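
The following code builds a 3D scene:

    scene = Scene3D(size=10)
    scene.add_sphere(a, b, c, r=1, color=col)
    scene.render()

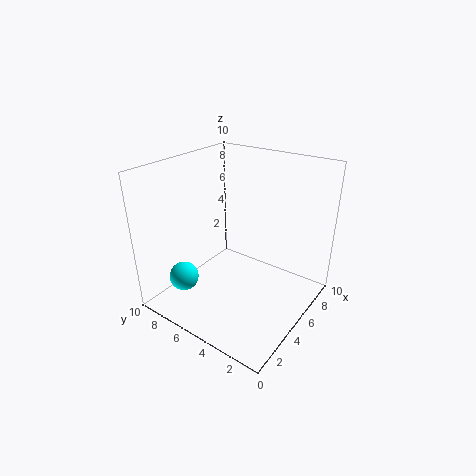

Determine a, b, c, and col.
a = 2, b = 7.5, c = 2.5, col = 'cyan'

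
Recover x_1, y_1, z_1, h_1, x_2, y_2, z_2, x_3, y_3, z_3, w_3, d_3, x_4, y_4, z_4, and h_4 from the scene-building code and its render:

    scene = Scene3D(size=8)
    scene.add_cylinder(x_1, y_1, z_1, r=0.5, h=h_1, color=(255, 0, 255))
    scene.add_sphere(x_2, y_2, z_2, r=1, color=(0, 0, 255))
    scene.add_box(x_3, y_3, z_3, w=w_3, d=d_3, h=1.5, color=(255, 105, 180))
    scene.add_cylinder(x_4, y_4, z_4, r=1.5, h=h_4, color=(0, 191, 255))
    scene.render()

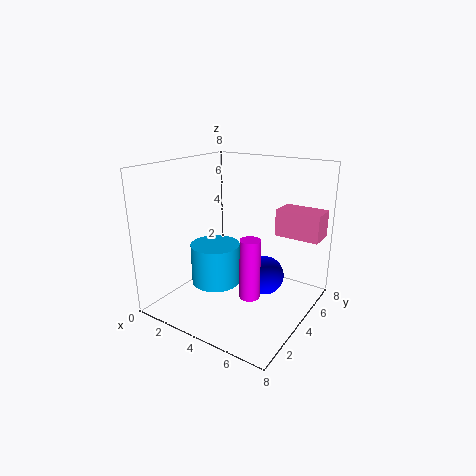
x_1 = 6
y_1 = 2
z_1 = 2
h_1 = 3
x_2 = 6
y_2 = 3.5
z_2 = 2.5
x_3 = 5.5
y_3 = 5.5
z_3 = 4
w_3 = 2.5
d_3 = 1.5
x_4 = 2
y_4 = 4.5
z_4 = 0.5
h_4 = 2.5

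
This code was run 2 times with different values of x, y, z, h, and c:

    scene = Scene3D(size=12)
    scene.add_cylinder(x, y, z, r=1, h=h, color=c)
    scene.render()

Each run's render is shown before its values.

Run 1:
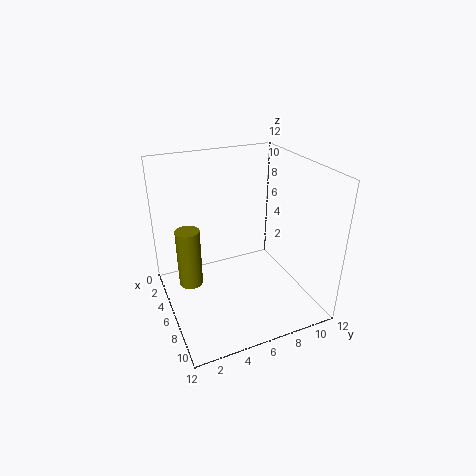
x = 5; y = 2; z = 2; h = 5; c = 'olive'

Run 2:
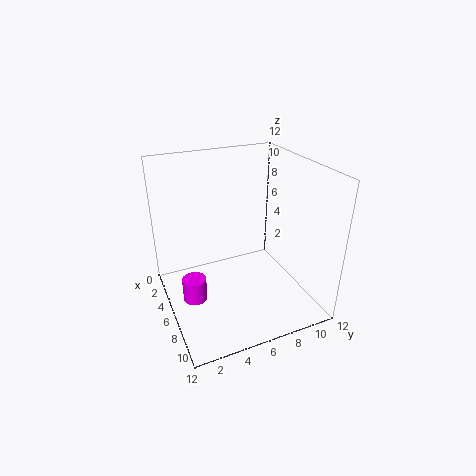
x = 6; y = 2; z = 1; h = 2; c = 'magenta'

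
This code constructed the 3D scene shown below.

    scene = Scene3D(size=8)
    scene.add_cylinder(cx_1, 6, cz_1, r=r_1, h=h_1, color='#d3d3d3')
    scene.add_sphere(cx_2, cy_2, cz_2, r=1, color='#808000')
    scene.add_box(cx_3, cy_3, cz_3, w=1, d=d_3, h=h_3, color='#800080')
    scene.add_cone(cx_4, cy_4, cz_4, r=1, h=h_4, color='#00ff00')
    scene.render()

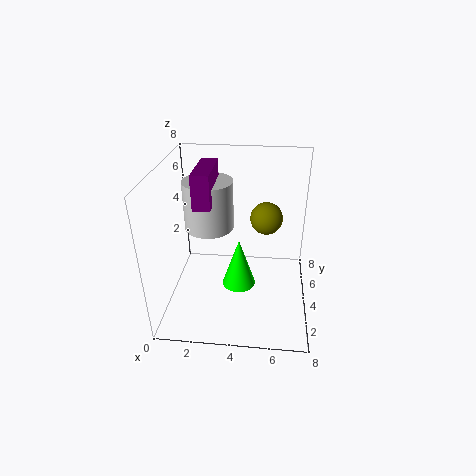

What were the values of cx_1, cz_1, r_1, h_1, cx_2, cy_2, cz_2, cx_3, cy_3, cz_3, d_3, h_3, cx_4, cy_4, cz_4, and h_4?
cx_1 = 2
cz_1 = 3.5
r_1 = 1.5
h_1 = 3
cx_2 = 5.5
cy_2 = 6.5
cz_2 = 4
cx_3 = 1.5
cy_3 = 4
cz_3 = 5.5
d_3 = 3
h_3 = 2
cx_4 = 4
cy_4 = 4.5
cz_4 = 0.5
h_4 = 3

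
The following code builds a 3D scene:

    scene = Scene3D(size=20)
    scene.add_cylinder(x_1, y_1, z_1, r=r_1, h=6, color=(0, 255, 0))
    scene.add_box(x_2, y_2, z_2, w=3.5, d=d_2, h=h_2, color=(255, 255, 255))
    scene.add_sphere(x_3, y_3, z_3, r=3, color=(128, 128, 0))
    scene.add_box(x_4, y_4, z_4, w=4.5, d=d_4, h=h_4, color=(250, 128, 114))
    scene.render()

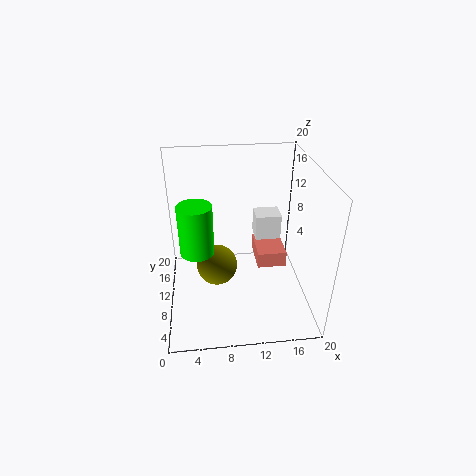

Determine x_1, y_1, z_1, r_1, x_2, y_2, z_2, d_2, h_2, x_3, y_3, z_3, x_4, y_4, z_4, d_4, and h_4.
x_1 = 4.5; y_1 = 4.5; z_1 = 12; r_1 = 2; x_2 = 12.5; y_2 = 10; z_2 = 9.5; d_2 = 3; h_2 = 3.5; x_3 = 7; y_3 = 11.5; z_3 = 4.5; x_4 = 13.5; y_4 = 12.5; z_4 = 2.5; d_4 = 6; h_4 = 2.5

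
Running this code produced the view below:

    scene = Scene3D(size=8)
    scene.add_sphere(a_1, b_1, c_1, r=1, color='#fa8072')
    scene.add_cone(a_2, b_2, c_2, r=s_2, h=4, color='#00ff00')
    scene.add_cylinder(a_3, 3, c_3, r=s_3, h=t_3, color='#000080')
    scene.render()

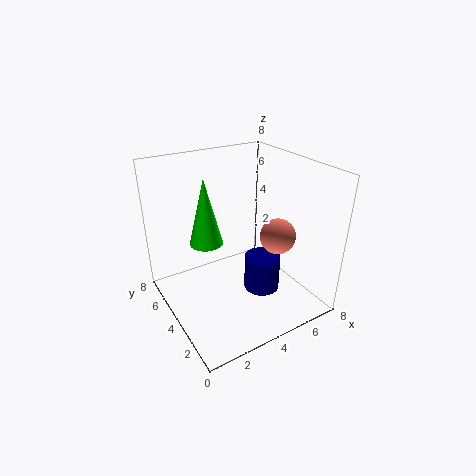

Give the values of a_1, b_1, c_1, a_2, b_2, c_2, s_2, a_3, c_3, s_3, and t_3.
a_1 = 6; b_1 = 3; c_1 = 4; a_2 = 3; b_2 = 6; c_2 = 3; s_2 = 1; a_3 = 5; c_3 = 1; s_3 = 1; t_3 = 2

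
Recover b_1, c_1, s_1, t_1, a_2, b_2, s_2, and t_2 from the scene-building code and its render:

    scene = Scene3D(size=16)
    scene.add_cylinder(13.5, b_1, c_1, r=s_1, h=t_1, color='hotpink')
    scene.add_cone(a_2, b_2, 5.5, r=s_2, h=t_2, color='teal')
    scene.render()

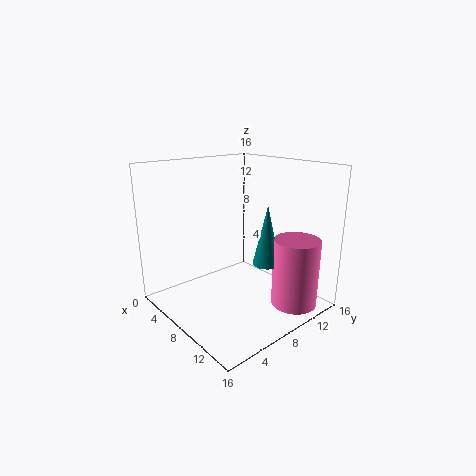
b_1 = 11.5; c_1 = 1; s_1 = 2.5; t_1 = 7.5; a_2 = 11; b_2 = 9.5; s_2 = 1.5; t_2 = 6.5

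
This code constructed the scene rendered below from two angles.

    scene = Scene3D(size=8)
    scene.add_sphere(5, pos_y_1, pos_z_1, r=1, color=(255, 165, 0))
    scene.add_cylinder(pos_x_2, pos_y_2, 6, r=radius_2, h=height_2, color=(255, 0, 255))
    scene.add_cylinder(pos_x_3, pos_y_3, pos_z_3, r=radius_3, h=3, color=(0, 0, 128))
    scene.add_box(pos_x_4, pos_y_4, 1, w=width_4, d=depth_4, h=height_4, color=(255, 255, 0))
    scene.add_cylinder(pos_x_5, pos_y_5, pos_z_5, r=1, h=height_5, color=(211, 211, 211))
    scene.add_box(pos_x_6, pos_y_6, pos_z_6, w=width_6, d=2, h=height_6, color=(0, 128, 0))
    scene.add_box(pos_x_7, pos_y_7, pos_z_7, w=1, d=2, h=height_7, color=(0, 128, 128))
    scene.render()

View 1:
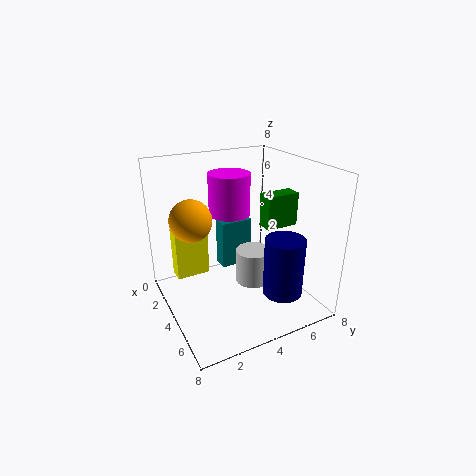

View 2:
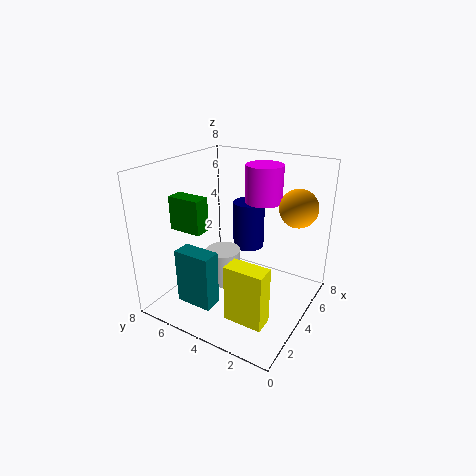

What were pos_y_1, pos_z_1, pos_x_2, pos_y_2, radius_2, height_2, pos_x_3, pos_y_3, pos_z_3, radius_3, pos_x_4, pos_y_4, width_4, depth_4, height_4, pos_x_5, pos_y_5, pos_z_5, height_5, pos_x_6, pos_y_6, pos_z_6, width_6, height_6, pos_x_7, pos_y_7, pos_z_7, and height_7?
pos_y_1 = 1, pos_z_1 = 6, pos_x_2 = 5, pos_y_2 = 3, radius_2 = 1, height_2 = 2, pos_x_3 = 7, pos_y_3 = 5, pos_z_3 = 2, radius_3 = 1, pos_x_4 = 1, pos_y_4 = 1, width_4 = 1, depth_4 = 2, height_4 = 3, pos_x_5 = 4, pos_y_5 = 5, pos_z_5 = 1, height_5 = 2, pos_x_6 = 3, pos_y_6 = 6, pos_z_6 = 4, width_6 = 1, height_6 = 2, pos_x_7 = 1, pos_y_7 = 4, pos_z_7 = 1, height_7 = 3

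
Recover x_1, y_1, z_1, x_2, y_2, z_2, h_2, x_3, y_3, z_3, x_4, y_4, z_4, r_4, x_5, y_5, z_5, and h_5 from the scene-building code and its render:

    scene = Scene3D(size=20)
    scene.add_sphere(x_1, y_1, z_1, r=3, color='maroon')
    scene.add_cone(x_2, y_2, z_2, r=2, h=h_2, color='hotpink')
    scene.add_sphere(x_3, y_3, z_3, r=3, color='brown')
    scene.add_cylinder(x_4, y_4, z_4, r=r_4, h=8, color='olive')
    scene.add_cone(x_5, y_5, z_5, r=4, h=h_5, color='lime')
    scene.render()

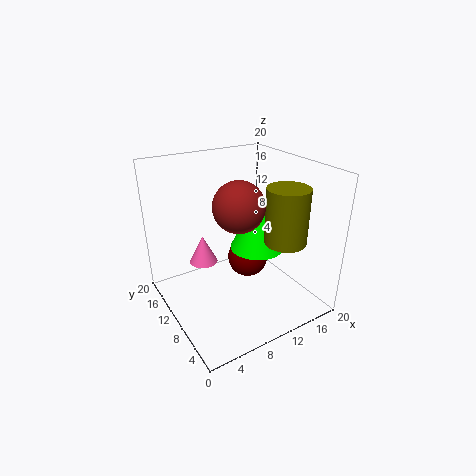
x_1 = 13; y_1 = 12; z_1 = 5; x_2 = 6; y_2 = 13; z_2 = 6; h_2 = 4; x_3 = 7; y_3 = 5; z_3 = 17; x_4 = 16; y_4 = 7; z_4 = 9; r_4 = 3; x_5 = 14; y_5 = 11; z_5 = 7; h_5 = 8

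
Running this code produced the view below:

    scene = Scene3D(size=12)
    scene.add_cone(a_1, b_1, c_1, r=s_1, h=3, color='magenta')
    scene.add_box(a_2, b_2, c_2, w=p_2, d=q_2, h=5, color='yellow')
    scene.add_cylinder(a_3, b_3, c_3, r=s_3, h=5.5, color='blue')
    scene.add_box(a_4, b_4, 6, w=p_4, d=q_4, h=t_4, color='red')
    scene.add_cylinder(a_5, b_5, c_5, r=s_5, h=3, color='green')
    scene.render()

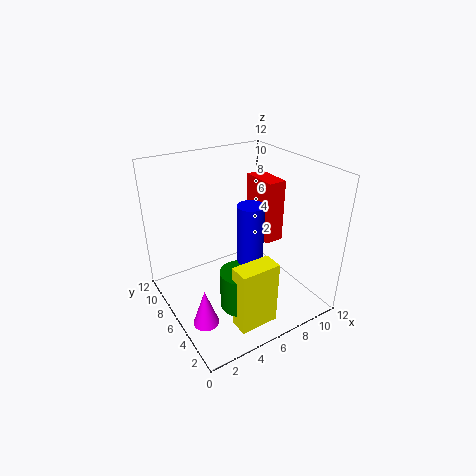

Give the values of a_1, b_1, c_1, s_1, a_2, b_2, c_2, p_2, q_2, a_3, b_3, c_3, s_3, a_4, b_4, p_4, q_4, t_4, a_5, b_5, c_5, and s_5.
a_1 = 1.5; b_1 = 3.5; c_1 = 1; s_1 = 1; a_2 = 3; b_2 = 0.5; c_2 = 1.5; p_2 = 3; q_2 = 1.5; a_3 = 5.5; b_3 = 3.5; c_3 = 4.5; s_3 = 1; a_4 = 7.5; b_4 = 4; p_4 = 1.5; q_4 = 3; t_4 = 5; a_5 = 4; b_5 = 2.5; c_5 = 2.5; s_5 = 1.5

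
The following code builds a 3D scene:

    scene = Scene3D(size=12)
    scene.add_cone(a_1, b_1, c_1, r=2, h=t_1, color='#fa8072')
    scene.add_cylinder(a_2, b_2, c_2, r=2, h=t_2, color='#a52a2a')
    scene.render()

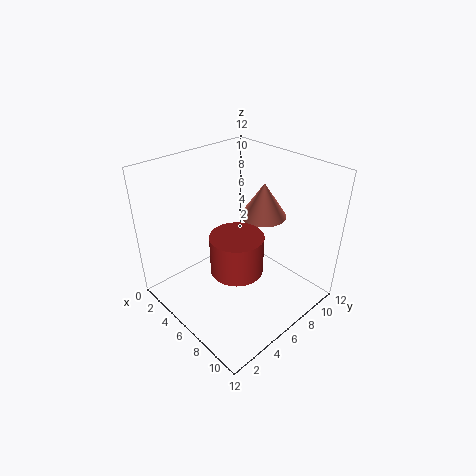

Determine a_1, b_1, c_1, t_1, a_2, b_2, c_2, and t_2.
a_1 = 6; b_1 = 9; c_1 = 7; t_1 = 3; a_2 = 8; b_2 = 4; c_2 = 5; t_2 = 3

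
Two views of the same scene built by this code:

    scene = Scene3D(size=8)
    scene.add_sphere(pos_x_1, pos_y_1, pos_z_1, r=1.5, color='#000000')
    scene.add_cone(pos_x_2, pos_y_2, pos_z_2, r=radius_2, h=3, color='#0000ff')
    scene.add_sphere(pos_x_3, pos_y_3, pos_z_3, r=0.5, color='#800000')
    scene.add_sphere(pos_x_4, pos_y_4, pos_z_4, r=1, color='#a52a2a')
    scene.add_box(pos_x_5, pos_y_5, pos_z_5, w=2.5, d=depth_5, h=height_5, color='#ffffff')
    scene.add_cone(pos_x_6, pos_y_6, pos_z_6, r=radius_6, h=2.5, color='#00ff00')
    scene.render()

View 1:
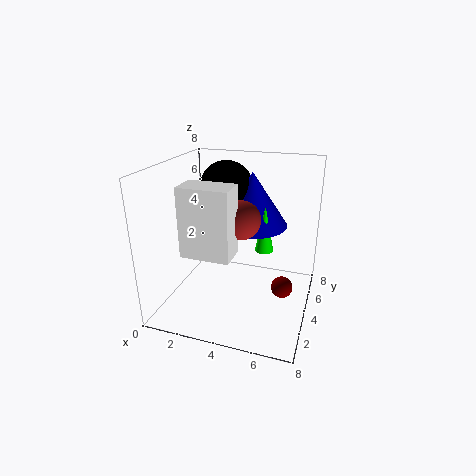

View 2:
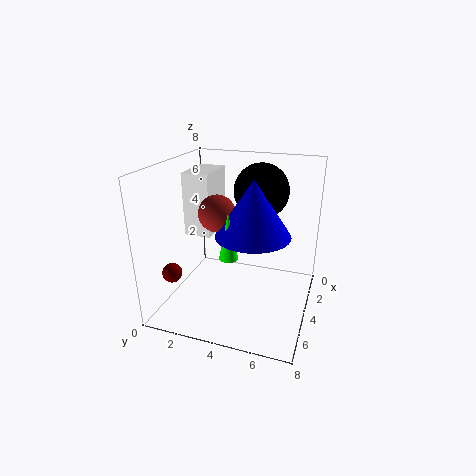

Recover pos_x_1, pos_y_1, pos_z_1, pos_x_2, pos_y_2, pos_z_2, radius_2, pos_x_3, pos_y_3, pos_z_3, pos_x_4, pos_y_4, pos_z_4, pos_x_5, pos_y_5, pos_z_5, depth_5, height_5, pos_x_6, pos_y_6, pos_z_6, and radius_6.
pos_x_1 = 3
pos_y_1 = 5
pos_z_1 = 6.5
pos_x_2 = 4.5
pos_y_2 = 5
pos_z_2 = 4.5
radius_2 = 2
pos_x_3 = 7
pos_y_3 = 1.5
pos_z_3 = 3
pos_x_4 = 4.5
pos_y_4 = 3
pos_z_4 = 5.5
pos_x_5 = 2
pos_y_5 = 1
pos_z_5 = 4
depth_5 = 1.5
height_5 = 3.5
pos_x_6 = 5.5
pos_y_6 = 4
pos_z_6 = 3.5
radius_6 = 0.5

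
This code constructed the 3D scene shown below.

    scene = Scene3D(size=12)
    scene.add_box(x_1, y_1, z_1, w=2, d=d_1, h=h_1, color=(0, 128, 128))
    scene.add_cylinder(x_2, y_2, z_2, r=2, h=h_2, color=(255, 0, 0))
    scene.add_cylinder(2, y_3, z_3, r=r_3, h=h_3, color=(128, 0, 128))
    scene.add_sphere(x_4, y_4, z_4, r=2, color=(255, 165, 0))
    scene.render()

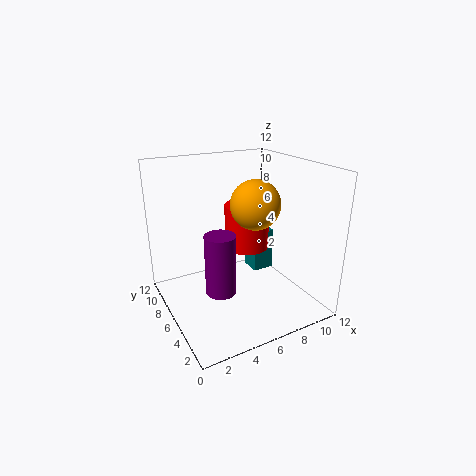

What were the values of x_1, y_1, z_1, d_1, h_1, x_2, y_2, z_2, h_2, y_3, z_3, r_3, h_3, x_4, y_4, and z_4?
x_1 = 9
y_1 = 8
z_1 = 1
d_1 = 2
h_1 = 4
x_2 = 8
y_2 = 8
z_2 = 4
h_2 = 4
y_3 = 1
z_3 = 5
r_3 = 1
h_3 = 4
x_4 = 7
y_4 = 5
z_4 = 9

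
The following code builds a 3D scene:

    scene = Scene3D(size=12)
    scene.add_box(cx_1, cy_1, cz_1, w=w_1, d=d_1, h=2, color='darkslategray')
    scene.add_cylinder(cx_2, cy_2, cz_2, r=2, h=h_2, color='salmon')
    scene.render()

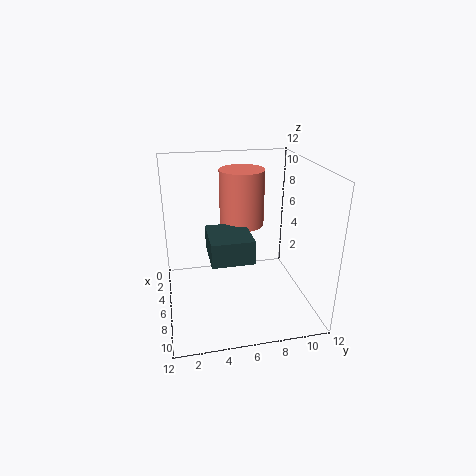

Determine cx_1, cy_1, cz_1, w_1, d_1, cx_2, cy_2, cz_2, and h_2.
cx_1 = 4, cy_1 = 3.5, cz_1 = 4.5, w_1 = 4, d_1 = 3.5, cx_2 = 3, cy_2 = 7, cz_2 = 6, h_2 = 5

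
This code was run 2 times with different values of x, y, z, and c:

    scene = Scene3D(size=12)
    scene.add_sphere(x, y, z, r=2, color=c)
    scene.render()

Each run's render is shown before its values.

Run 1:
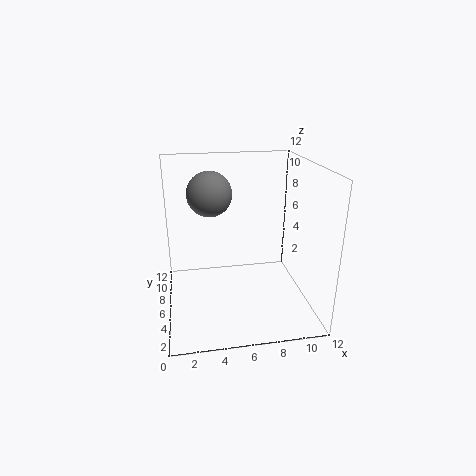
x = 4; y = 9; z = 9; c = 'gray'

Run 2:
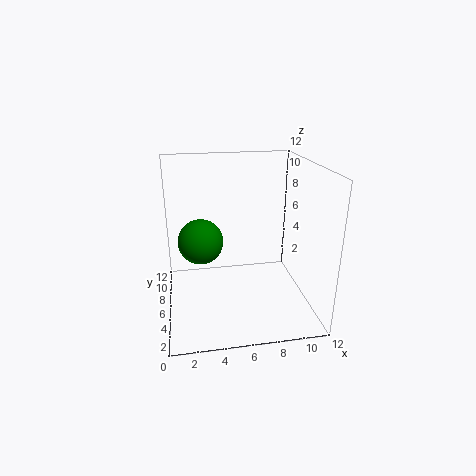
x = 3; y = 8; z = 5; c = 'green'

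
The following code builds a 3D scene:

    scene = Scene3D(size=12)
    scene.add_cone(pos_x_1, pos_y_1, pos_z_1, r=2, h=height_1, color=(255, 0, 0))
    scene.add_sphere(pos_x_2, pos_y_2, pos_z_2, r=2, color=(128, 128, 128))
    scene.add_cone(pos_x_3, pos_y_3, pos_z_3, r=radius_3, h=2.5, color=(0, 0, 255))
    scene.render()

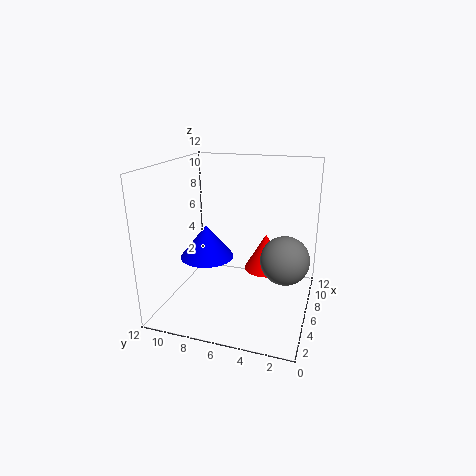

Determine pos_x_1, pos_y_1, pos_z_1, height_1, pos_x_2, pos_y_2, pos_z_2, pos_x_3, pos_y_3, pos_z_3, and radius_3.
pos_x_1 = 10, pos_y_1 = 4.5, pos_z_1 = 1.5, height_1 = 3.5, pos_x_2 = 6, pos_y_2 = 2, pos_z_2 = 4.5, pos_x_3 = 3, pos_y_3 = 7.5, pos_z_3 = 5.5, radius_3 = 2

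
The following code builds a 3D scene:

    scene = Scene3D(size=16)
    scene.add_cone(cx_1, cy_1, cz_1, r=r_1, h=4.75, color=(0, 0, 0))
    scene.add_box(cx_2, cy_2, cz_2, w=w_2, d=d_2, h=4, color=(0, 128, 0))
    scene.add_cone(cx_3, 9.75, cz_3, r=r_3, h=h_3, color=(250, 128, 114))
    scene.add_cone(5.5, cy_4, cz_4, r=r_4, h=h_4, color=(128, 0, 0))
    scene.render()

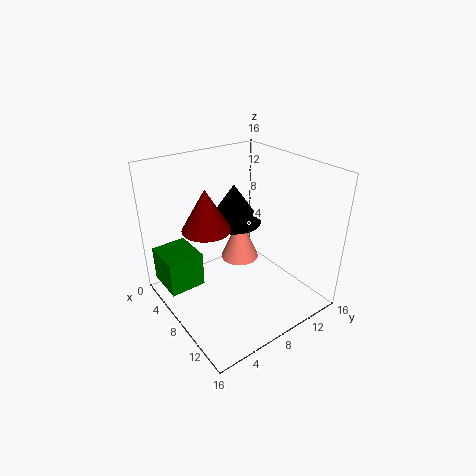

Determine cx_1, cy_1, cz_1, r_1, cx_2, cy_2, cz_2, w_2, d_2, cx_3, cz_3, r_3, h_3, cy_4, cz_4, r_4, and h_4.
cx_1 = 4.5; cy_1 = 10; cz_1 = 8; r_1 = 3.25; cx_2 = 2; cy_2 = 0.25; cz_2 = 2.5; w_2 = 4.5; d_2 = 4; cx_3 = 6; cz_3 = 4; r_3 = 2.25; h_3 = 5.25; cy_4 = 5.5; cz_4 = 8.75; r_4 = 2.75; h_4 = 4.75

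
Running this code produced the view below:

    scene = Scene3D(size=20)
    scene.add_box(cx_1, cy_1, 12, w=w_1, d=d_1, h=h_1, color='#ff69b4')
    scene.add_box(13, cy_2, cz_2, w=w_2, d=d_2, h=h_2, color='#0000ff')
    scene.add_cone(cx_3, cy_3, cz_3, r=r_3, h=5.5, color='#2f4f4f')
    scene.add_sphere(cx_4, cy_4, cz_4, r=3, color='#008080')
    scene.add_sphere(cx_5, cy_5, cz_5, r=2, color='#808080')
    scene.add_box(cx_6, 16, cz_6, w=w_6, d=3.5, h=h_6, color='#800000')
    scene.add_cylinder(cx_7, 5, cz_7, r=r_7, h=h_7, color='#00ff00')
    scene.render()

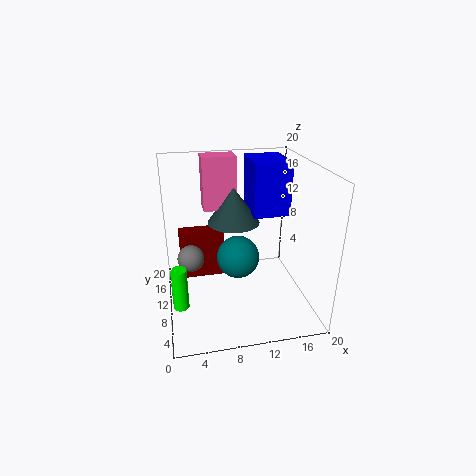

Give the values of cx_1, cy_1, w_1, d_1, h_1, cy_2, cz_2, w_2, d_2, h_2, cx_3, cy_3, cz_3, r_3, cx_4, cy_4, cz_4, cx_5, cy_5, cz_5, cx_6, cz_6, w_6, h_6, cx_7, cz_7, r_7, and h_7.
cx_1 = 6
cy_1 = 15.5
w_1 = 5
d_1 = 3.5
h_1 = 8
cy_2 = 12.5
cz_2 = 11.5
w_2 = 5.5
d_2 = 7
h_2 = 8
cx_3 = 10.5
cy_3 = 15.5
cz_3 = 10
r_3 = 4
cx_4 = 10
cy_4 = 10
cz_4 = 7
cx_5 = 3.5
cy_5 = 13.5
cz_5 = 5.5
cx_6 = 2
cz_6 = 0.5
w_6 = 7
h_6 = 7.5
cx_7 = 1.5
cz_7 = 3.5
r_7 = 1
h_7 = 5.5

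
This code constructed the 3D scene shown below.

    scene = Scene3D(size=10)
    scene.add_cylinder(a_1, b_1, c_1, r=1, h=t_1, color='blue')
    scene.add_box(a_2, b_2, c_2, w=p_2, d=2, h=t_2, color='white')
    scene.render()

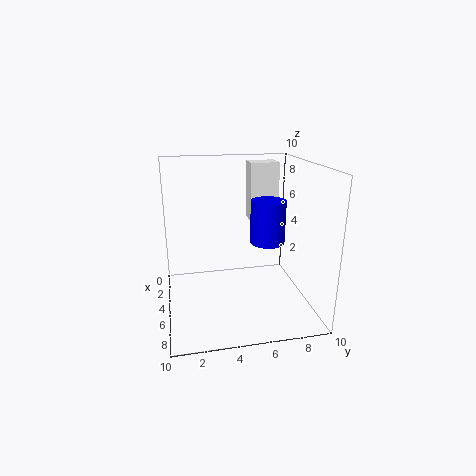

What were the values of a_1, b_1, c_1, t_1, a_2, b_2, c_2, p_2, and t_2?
a_1 = 8.5
b_1 = 6
c_1 = 6
t_1 = 2.5
a_2 = 3
b_2 = 6
c_2 = 6
p_2 = 1.5
t_2 = 4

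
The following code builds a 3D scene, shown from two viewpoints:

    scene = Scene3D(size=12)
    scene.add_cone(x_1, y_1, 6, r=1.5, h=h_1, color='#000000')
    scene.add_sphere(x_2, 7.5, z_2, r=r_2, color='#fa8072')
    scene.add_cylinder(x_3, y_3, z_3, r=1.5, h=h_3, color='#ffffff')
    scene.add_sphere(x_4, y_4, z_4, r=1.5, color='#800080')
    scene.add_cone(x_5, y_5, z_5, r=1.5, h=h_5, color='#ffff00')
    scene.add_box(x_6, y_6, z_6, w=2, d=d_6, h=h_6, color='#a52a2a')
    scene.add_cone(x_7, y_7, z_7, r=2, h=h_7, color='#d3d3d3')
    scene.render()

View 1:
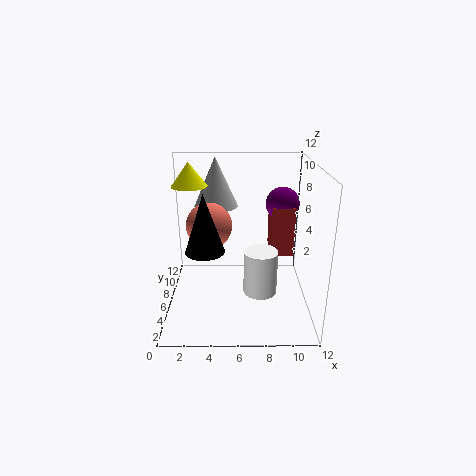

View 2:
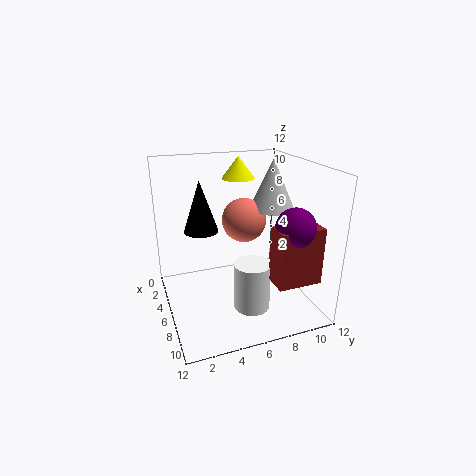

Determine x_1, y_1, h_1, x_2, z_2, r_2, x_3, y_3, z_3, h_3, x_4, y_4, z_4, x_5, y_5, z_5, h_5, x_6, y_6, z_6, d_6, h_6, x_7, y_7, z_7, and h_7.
x_1 = 3.5
y_1 = 3.5
h_1 = 4.5
x_2 = 3.5
z_2 = 6.5
r_2 = 2
x_3 = 8
y_3 = 6.5
z_3 = 0.5
h_3 = 4
x_4 = 10
y_4 = 9
z_4 = 8
x_5 = 2
y_5 = 7.5
z_5 = 10
h_5 = 2
x_6 = 9
y_6 = 7.5
z_6 = 3.5
d_6 = 3.5
h_6 = 4.5
x_7 = 4
y_7 = 10
z_7 = 7.5
h_7 = 4.5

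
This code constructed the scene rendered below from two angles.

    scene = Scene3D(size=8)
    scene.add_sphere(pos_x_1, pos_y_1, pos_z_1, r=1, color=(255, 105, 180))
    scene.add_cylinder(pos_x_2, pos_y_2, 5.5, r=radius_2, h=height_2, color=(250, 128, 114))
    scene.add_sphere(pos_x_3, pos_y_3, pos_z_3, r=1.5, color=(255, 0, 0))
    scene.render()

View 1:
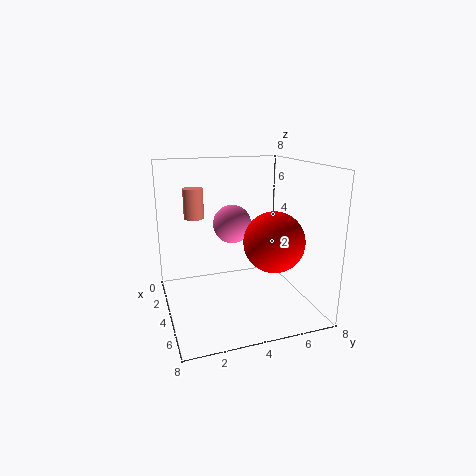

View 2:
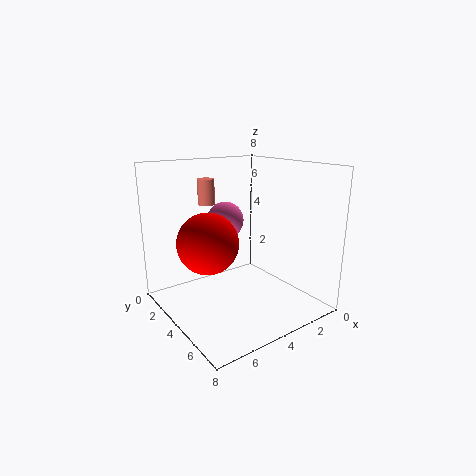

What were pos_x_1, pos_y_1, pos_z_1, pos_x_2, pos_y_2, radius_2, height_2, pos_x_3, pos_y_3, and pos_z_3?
pos_x_1 = 4.5, pos_y_1 = 3.5, pos_z_1 = 5, pos_x_2 = 4.5, pos_y_2 = 1.5, radius_2 = 0.5, height_2 = 1.5, pos_x_3 = 6.5, pos_y_3 = 5, pos_z_3 = 4.5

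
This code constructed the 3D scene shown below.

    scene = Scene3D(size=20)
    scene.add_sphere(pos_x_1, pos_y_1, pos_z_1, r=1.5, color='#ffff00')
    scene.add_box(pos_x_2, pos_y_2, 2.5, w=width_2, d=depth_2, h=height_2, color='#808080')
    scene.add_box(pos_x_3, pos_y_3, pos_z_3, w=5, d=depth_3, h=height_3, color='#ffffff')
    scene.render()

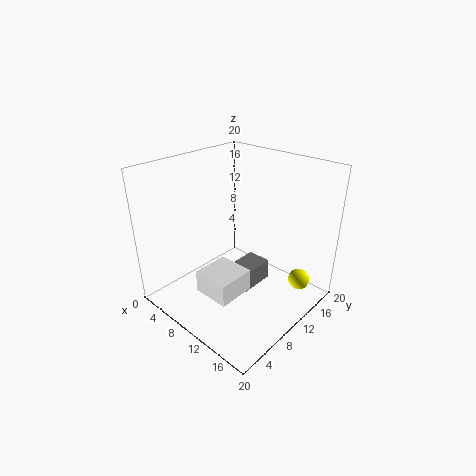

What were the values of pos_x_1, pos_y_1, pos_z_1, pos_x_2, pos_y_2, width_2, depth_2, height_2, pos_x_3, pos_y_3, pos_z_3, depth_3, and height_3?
pos_x_1 = 17, pos_y_1 = 15.5, pos_z_1 = 3.5, pos_x_2 = 9, pos_y_2 = 9, width_2 = 3.5, depth_2 = 5, height_2 = 3, pos_x_3 = 9, pos_y_3 = 3, pos_z_3 = 4.5, depth_3 = 5, height_3 = 3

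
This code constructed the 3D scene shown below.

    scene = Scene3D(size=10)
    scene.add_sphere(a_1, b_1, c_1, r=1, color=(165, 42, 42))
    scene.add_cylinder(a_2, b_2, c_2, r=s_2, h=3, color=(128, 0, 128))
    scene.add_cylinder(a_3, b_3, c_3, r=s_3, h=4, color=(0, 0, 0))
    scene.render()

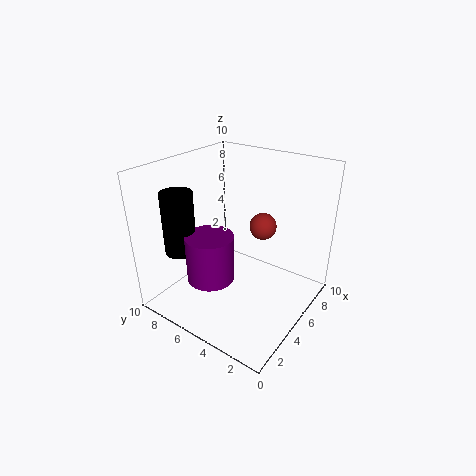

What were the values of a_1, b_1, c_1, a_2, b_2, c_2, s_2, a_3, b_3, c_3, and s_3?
a_1 = 7.5, b_1 = 4.5, c_1 = 5, a_2 = 2, b_2 = 5, c_2 = 3.5, s_2 = 1.5, a_3 = 1.5, b_3 = 7, c_3 = 5, s_3 = 1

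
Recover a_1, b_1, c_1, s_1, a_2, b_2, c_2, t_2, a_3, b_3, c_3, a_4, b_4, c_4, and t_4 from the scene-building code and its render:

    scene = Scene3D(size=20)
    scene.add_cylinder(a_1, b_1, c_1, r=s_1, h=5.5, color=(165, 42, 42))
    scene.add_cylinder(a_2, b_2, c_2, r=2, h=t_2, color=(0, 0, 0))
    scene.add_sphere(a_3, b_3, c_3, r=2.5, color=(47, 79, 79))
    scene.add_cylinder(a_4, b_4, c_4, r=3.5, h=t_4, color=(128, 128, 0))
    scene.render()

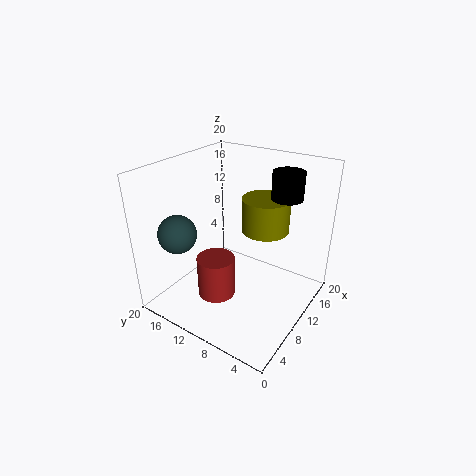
a_1 = 5.5; b_1 = 10.5; c_1 = 3.5; s_1 = 2.5; a_2 = 12; b_2 = 4; c_2 = 16.5; t_2 = 3.5; a_3 = 3.5; b_3 = 15; c_3 = 12; a_4 = 15; b_4 = 8.5; c_4 = 9.5; t_4 = 5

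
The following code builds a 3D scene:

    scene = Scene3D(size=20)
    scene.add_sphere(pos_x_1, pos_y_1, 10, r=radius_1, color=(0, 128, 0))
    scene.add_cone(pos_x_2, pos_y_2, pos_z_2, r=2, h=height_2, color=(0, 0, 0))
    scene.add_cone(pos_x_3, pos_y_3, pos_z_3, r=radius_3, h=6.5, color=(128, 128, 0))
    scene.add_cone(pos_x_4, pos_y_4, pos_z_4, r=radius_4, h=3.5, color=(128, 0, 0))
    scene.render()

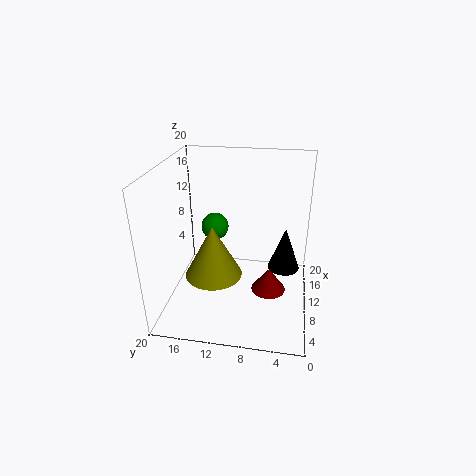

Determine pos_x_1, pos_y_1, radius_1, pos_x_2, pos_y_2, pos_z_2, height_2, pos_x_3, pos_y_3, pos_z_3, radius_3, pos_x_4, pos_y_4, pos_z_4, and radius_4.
pos_x_1 = 13; pos_y_1 = 14; radius_1 = 2; pos_x_2 = 7; pos_y_2 = 3.5; pos_z_2 = 8; height_2 = 5.5; pos_x_3 = 4; pos_y_3 = 12; pos_z_3 = 8; radius_3 = 3.5; pos_x_4 = 10.5; pos_y_4 = 5.5; pos_z_4 = 1.5; radius_4 = 2.5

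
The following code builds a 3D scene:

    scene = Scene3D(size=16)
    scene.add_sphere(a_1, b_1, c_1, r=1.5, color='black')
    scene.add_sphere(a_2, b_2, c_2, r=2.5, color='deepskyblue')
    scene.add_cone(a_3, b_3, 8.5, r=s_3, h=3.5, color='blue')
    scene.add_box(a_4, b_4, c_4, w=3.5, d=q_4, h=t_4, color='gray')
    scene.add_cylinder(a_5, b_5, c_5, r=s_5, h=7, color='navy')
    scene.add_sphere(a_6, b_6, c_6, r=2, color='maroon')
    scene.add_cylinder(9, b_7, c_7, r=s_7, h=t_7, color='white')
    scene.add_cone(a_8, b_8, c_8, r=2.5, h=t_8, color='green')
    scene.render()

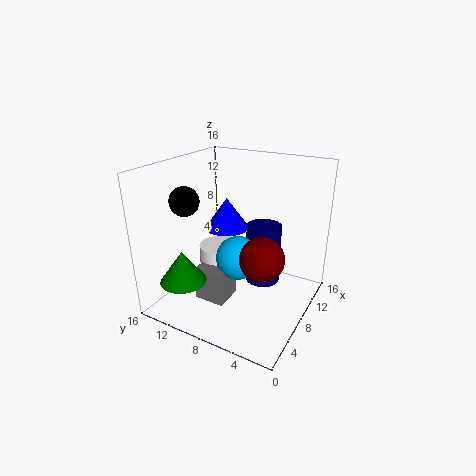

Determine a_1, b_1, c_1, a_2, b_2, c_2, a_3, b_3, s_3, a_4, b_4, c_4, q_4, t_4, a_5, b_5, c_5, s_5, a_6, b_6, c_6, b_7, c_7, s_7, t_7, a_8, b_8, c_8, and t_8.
a_1 = 3.5; b_1 = 11.5; c_1 = 13; a_2 = 8; b_2 = 8; c_2 = 5.5; a_3 = 9; b_3 = 10; s_3 = 2.5; a_4 = 5; b_4 = 8.5; c_4 = 0.5; q_4 = 3.5; t_4 = 4; a_5 = 10.5; b_5 = 6; c_5 = 2; s_5 = 2; a_6 = 2.5; b_6 = 2.5; c_6 = 9.5; b_7 = 11; c_7 = 3; s_7 = 2.5; t_7 = 3; a_8 = 3; b_8 = 12; c_8 = 4; t_8 = 3.5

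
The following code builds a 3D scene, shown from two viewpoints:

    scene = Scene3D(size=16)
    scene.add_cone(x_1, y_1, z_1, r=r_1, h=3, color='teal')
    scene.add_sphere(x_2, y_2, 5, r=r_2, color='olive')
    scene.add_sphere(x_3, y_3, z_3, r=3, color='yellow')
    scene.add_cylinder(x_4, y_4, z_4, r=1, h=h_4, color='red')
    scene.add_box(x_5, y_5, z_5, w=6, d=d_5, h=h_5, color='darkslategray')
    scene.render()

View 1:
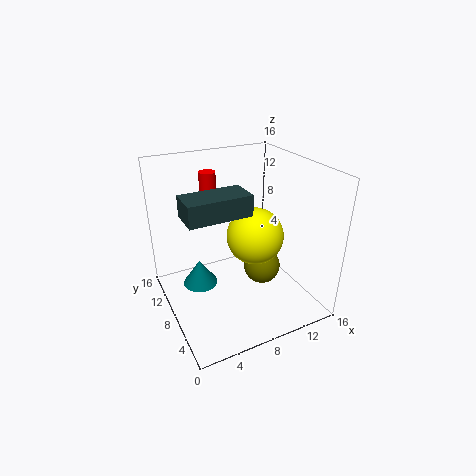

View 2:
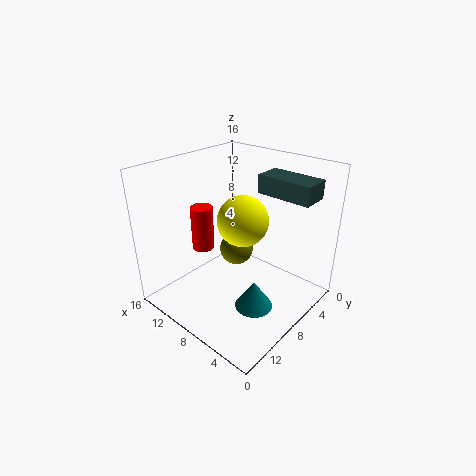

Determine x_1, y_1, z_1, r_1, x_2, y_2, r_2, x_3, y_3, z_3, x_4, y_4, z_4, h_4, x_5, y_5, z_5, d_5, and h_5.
x_1 = 4; y_1 = 10; z_1 = 2; r_1 = 2; x_2 = 10; y_2 = 6; r_2 = 2; x_3 = 9; y_3 = 6; z_3 = 9; x_4 = 7; y_4 = 14; z_4 = 10; h_4 = 4; x_5 = 1; y_5 = 3; z_5 = 13; d_5 = 3; h_5 = 2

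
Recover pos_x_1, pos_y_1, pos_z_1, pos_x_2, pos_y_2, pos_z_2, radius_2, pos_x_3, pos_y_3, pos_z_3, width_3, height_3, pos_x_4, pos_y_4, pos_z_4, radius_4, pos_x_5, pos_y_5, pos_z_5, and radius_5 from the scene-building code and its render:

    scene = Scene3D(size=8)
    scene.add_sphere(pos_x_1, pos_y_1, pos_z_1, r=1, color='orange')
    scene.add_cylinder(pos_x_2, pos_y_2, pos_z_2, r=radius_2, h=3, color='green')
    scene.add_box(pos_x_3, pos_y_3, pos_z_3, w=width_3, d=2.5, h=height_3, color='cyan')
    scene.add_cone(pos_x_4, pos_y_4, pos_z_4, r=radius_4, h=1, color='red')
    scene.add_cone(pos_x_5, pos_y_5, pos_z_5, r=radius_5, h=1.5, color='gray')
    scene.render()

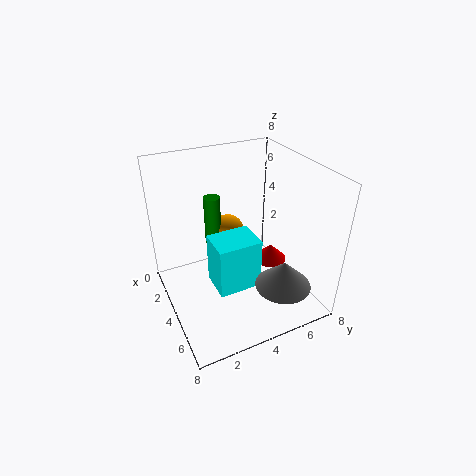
pos_x_1 = 1.5; pos_y_1 = 4.5; pos_z_1 = 3; pos_x_2 = 1.5; pos_y_2 = 3.5; pos_z_2 = 2.5; radius_2 = 0.5; pos_x_3 = 3; pos_y_3 = 2.5; pos_z_3 = 1; width_3 = 2; height_3 = 3; pos_x_4 = 3.5; pos_y_4 = 6.5; pos_z_4 = 1.5; radius_4 = 1; pos_x_5 = 6.5; pos_y_5 = 5.5; pos_z_5 = 2; radius_5 = 1.5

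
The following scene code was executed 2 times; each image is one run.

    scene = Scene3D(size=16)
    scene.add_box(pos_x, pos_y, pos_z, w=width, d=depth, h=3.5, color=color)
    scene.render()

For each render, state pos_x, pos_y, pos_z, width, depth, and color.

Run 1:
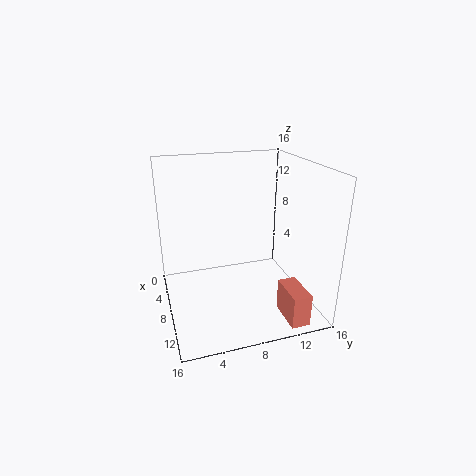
pos_x = 11.5
pos_y = 11.5
pos_z = 0.5
width = 4
depth = 2
color = 'salmon'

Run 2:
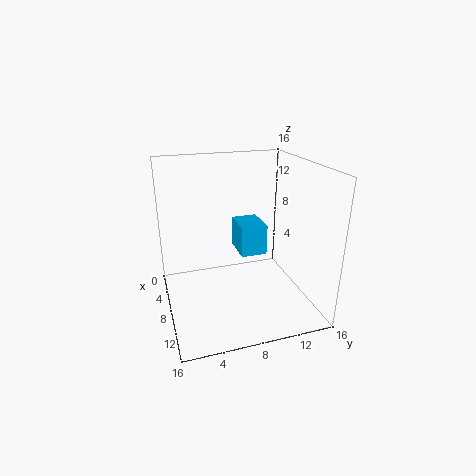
pos_x = 4
pos_y = 8.5
pos_z = 5.5
width = 4
depth = 3
color = 'deepskyblue'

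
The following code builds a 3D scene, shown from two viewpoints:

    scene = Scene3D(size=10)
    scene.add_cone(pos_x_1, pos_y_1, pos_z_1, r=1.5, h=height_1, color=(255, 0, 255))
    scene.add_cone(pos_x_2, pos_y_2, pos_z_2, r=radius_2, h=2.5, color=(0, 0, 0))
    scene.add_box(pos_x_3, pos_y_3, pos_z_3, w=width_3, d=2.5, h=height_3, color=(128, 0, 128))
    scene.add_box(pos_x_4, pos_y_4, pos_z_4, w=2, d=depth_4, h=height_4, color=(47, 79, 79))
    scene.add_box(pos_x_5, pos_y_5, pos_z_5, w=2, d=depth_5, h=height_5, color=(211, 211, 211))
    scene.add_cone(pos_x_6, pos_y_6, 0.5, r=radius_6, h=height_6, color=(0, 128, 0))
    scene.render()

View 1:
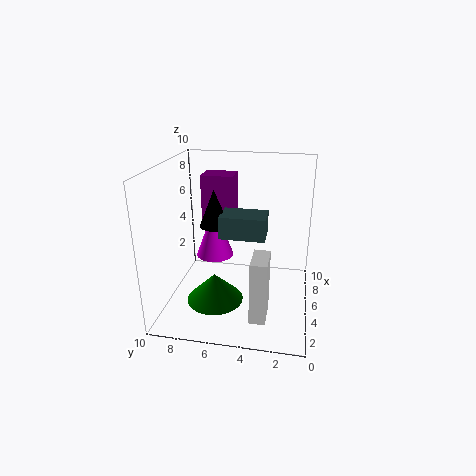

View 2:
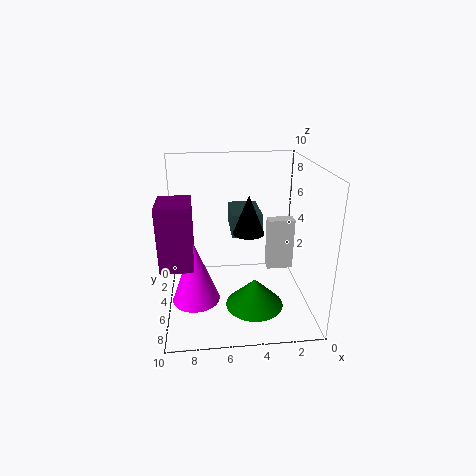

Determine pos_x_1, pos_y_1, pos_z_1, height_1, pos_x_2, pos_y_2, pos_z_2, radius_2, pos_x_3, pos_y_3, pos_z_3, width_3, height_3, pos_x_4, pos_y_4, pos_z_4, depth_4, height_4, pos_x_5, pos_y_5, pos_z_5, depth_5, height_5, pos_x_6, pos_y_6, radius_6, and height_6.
pos_x_1 = 8; pos_y_1 = 7.5; pos_z_1 = 2; height_1 = 4; pos_x_2 = 4.5; pos_y_2 = 6.5; pos_z_2 = 6; radius_2 = 1; pos_x_3 = 8; pos_y_3 = 6; pos_z_3 = 4.5; width_3 = 2; height_3 = 4; pos_x_4 = 3.5; pos_y_4 = 3; pos_z_4 = 5.5; depth_4 = 3; height_4 = 1.5; pos_x_5 = 0.5; pos_y_5 = 2.5; pos_z_5 = 1.5; depth_5 = 1; height_5 = 4; pos_x_6 = 4; pos_y_6 = 6.5; radius_6 = 2; height_6 = 2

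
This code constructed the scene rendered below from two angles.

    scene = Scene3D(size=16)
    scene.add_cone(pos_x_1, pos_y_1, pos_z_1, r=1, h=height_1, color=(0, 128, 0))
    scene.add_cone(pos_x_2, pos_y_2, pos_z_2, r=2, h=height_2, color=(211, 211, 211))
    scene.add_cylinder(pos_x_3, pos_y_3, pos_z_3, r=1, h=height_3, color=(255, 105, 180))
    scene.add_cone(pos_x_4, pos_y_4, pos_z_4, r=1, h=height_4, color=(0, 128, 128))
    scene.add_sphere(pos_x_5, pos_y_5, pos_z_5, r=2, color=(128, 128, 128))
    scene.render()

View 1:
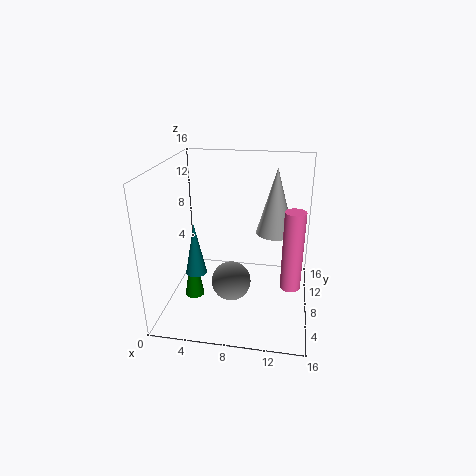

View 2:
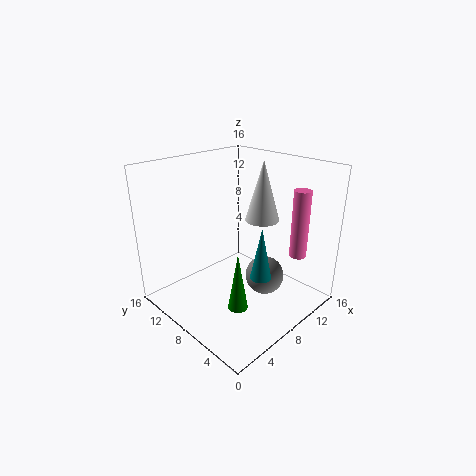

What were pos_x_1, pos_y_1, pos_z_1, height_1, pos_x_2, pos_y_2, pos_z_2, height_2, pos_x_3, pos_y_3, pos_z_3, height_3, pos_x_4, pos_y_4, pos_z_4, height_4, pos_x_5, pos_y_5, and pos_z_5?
pos_x_1 = 4
pos_y_1 = 4
pos_z_1 = 3
height_1 = 6
pos_x_2 = 12
pos_y_2 = 8
pos_z_2 = 9
height_2 = 7
pos_x_3 = 14
pos_y_3 = 4
pos_z_3 = 5
height_3 = 8
pos_x_4 = 5
pos_y_4 = 2
pos_z_4 = 7
height_4 = 5
pos_x_5 = 8
pos_y_5 = 4
pos_z_5 = 5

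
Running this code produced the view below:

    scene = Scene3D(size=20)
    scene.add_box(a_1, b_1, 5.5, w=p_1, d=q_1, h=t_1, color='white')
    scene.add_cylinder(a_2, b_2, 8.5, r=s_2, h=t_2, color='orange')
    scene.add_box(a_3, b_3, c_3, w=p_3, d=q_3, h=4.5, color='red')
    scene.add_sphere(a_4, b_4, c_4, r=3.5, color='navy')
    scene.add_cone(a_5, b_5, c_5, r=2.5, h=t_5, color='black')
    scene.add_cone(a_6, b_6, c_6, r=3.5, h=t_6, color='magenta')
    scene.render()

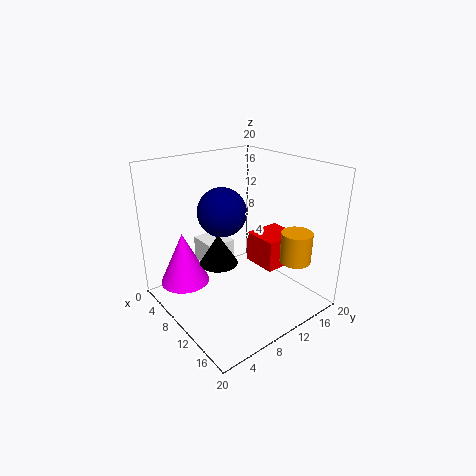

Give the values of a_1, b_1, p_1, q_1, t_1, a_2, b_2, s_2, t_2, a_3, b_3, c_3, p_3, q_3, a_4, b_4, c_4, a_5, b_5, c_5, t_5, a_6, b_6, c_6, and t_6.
a_1 = 4, b_1 = 6.5, p_1 = 4.5, q_1 = 4, t_1 = 3.5, a_2 = 17.5, b_2 = 13.5, s_2 = 2, t_2 = 4, a_3 = 8.5, b_3 = 13, c_3 = 5, p_3 = 5, q_3 = 5.5, a_4 = 7, b_4 = 9.5, c_4 = 13, a_5 = 11, b_5 = 6, c_5 = 8, t_5 = 4, a_6 = 5, b_6 = 4, c_6 = 3, t_6 = 7.5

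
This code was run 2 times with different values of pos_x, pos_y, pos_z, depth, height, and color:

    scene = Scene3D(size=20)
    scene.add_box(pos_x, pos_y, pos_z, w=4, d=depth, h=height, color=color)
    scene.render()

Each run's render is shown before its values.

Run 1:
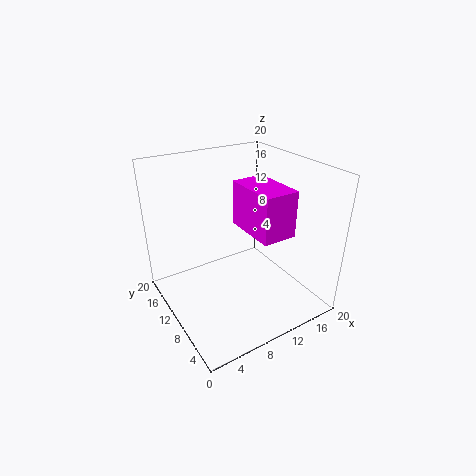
pos_x = 7.25; pos_y = 0.25; pos_z = 14.5; depth = 6.5; height = 5.25; color = 'magenta'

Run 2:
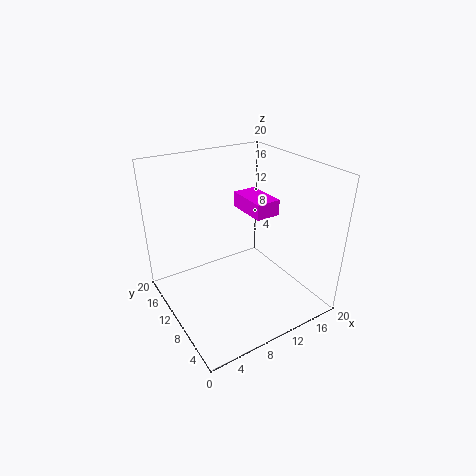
pos_x = 14.75; pos_y = 12; pos_z = 10.5; depth = 6.75; height = 2.5; color = 'magenta'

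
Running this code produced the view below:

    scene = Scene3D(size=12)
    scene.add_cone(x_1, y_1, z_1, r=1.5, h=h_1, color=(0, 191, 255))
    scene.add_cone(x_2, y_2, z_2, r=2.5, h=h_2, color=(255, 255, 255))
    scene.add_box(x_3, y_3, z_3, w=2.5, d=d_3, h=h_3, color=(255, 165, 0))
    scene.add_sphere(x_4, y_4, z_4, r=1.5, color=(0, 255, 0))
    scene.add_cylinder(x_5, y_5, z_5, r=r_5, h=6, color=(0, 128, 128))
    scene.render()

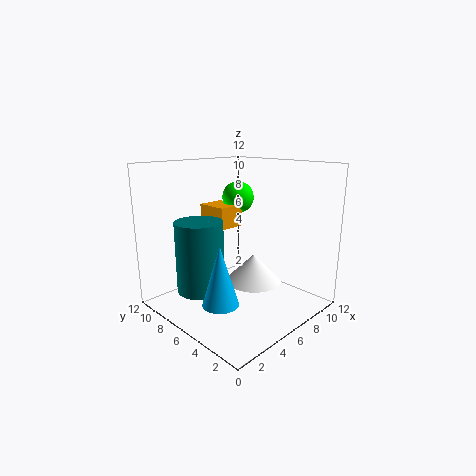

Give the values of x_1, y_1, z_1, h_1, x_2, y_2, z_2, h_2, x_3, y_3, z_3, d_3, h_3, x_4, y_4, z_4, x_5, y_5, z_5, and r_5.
x_1 = 3.5, y_1 = 5.5, z_1 = 1, h_1 = 5, x_2 = 8, y_2 = 6, z_2 = 1.5, h_2 = 2.5, x_3 = 6.5, y_3 = 8.5, z_3 = 6, d_3 = 3, h_3 = 2, x_4 = 9.5, y_4 = 9.5, z_4 = 8.5, x_5 = 3.5, y_5 = 8, z_5 = 1.5, r_5 = 2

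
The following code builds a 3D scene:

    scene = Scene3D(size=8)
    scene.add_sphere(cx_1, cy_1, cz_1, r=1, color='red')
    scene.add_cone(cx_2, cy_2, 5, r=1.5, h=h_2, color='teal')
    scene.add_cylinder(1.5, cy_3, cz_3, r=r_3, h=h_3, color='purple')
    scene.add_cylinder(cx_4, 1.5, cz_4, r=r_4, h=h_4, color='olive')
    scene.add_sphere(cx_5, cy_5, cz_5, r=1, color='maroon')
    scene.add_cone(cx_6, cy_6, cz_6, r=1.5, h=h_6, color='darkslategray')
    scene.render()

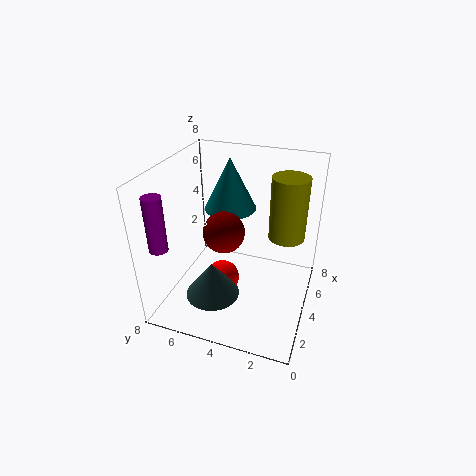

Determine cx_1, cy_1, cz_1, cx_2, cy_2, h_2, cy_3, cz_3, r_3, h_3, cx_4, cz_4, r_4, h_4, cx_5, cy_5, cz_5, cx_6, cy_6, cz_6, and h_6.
cx_1 = 4; cy_1 = 5; cz_1 = 1; cx_2 = 5.5; cy_2 = 5; h_2 = 3; cy_3 = 7.5; cz_3 = 4; r_3 = 0.5; h_3 = 3; cx_4 = 5; cz_4 = 4; r_4 = 1; h_4 = 3.5; cx_5 = 2; cy_5 = 4; cz_5 = 5.5; cx_6 = 2.5; cy_6 = 5; cz_6 = 1; h_6 = 2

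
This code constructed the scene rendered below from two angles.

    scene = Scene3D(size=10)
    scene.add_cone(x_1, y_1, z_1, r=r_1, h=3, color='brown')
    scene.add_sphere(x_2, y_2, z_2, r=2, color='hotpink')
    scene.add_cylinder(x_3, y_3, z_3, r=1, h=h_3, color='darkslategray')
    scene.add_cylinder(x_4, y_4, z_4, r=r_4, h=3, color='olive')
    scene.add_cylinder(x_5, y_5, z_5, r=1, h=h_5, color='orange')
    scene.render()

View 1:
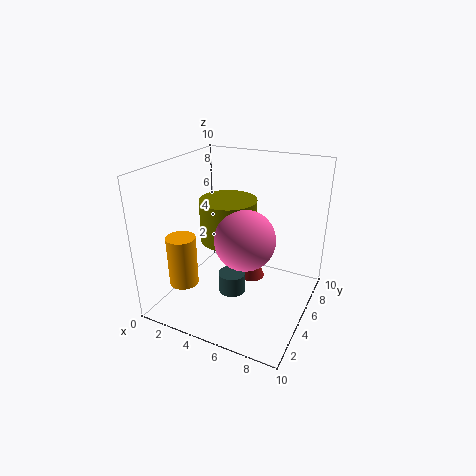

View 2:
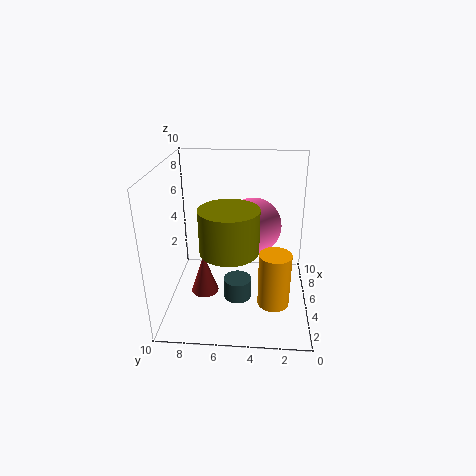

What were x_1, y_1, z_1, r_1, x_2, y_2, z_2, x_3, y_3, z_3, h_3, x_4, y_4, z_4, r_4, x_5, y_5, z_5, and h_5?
x_1 = 5; y_1 = 7.5; z_1 = 0.5; r_1 = 1; x_2 = 6; y_2 = 4; z_2 = 5.5; x_3 = 4.5; y_3 = 5; z_3 = 0.5; h_3 = 1.5; x_4 = 4; y_4 = 5.5; z_4 = 4.5; r_4 = 2; x_5 = 2; y_5 = 2.5; z_5 = 2; h_5 = 3.5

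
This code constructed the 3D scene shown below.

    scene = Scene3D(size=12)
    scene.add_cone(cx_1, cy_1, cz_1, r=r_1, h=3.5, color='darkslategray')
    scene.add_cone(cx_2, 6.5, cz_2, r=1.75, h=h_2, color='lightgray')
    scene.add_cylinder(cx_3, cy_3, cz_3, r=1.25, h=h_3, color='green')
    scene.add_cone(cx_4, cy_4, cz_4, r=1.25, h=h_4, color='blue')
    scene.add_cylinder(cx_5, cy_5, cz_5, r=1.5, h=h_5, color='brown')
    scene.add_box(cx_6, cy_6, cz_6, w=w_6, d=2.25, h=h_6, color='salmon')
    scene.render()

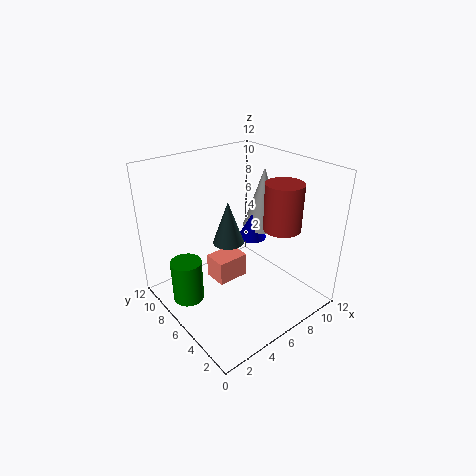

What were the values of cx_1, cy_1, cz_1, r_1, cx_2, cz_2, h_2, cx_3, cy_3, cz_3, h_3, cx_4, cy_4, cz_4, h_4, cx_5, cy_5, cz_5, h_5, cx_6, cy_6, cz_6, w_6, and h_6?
cx_1 = 5; cy_1 = 6; cz_1 = 6; r_1 = 1.25; cx_2 = 9.25; cz_2 = 6; h_2 = 5.25; cx_3 = 1.5; cy_3 = 7; cz_3 = 1.5; h_3 = 3.5; cx_4 = 8; cy_4 = 6.5; cz_4 = 5.25; h_4 = 2.25; cx_5 = 8.25; cy_5 = 3.25; cz_5 = 7.25; h_5 = 3.75; cx_6 = 5.25; cy_6 = 7.5; cz_6 = 0.5; w_6 = 3; h_6 = 2.25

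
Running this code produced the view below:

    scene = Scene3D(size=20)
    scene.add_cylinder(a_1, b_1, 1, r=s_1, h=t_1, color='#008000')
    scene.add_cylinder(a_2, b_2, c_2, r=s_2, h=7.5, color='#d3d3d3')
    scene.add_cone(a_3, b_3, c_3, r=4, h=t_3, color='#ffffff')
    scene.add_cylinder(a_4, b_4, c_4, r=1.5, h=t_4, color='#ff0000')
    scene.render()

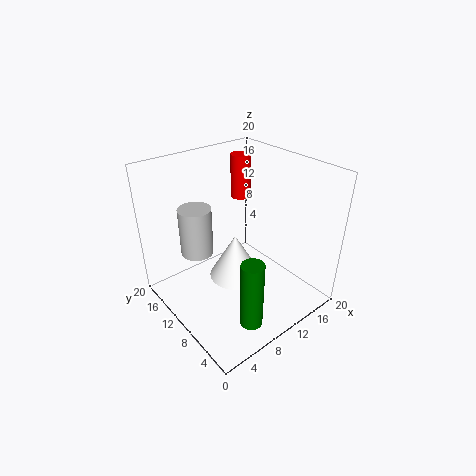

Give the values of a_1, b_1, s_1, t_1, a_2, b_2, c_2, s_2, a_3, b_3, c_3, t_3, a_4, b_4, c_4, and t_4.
a_1 = 7; b_1 = 3.5; s_1 = 1.5; t_1 = 9.5; a_2 = 7.5; b_2 = 17; c_2 = 5; s_2 = 2.5; a_3 = 11.5; b_3 = 12.5; c_3 = 1.5; t_3 = 7; a_4 = 15; b_4 = 15.5; c_4 = 13; t_4 = 6.5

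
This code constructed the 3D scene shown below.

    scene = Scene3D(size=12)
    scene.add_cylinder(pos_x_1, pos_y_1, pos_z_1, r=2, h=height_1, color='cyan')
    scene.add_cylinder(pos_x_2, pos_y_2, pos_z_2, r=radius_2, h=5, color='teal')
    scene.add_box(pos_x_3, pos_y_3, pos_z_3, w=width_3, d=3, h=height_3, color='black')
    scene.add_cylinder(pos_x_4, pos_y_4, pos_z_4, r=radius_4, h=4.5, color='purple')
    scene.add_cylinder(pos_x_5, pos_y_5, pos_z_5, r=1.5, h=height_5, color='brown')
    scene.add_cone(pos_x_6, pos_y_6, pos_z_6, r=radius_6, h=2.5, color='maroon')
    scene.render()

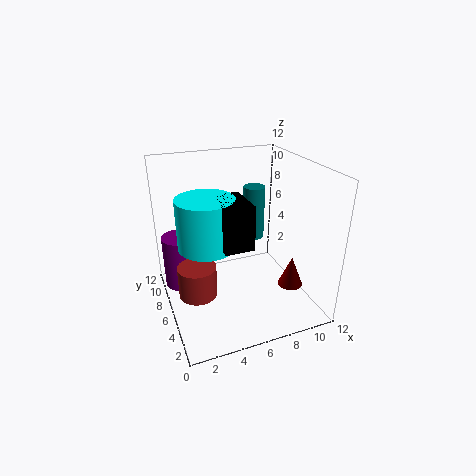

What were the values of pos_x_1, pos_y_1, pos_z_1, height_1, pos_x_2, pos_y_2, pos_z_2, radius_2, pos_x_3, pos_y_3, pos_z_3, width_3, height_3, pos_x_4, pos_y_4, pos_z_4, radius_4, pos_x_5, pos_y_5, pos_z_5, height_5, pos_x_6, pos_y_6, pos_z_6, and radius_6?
pos_x_1 = 2.5, pos_y_1 = 3, pos_z_1 = 7.5, height_1 = 3.5, pos_x_2 = 9, pos_y_2 = 9.5, pos_z_2 = 4, radius_2 = 1, pos_x_3 = 3, pos_y_3 = 0.5, pos_z_3 = 8, width_3 = 2, height_3 = 3, pos_x_4 = 1.5, pos_y_4 = 8, pos_z_4 = 1.5, radius_4 = 1.5, pos_x_5 = 2, pos_y_5 = 4.5, pos_z_5 = 2.5, height_5 = 2.5, pos_x_6 = 9.5, pos_y_6 = 3, pos_z_6 = 2.5, radius_6 = 1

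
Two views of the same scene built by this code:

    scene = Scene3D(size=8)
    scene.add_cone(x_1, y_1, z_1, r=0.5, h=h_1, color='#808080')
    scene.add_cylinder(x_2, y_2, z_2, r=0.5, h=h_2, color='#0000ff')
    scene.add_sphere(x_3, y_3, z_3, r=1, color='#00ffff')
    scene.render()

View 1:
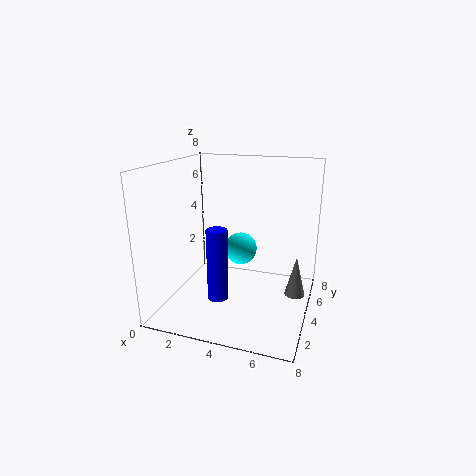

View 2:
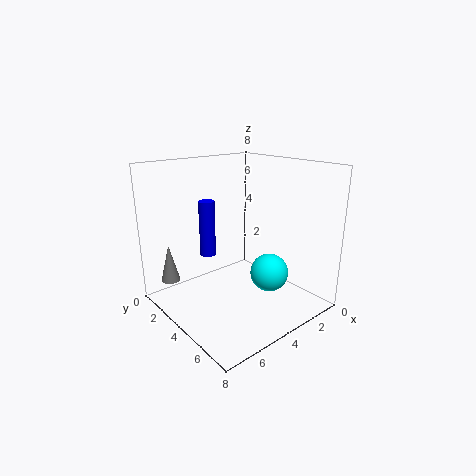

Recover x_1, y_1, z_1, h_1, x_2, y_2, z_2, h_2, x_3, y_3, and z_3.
x_1 = 7.5, y_1 = 2.5, z_1 = 2, h_1 = 2, x_2 = 4, y_2 = 1, z_2 = 2, h_2 = 3.5, x_3 = 3.5, y_3 = 6, z_3 = 2.5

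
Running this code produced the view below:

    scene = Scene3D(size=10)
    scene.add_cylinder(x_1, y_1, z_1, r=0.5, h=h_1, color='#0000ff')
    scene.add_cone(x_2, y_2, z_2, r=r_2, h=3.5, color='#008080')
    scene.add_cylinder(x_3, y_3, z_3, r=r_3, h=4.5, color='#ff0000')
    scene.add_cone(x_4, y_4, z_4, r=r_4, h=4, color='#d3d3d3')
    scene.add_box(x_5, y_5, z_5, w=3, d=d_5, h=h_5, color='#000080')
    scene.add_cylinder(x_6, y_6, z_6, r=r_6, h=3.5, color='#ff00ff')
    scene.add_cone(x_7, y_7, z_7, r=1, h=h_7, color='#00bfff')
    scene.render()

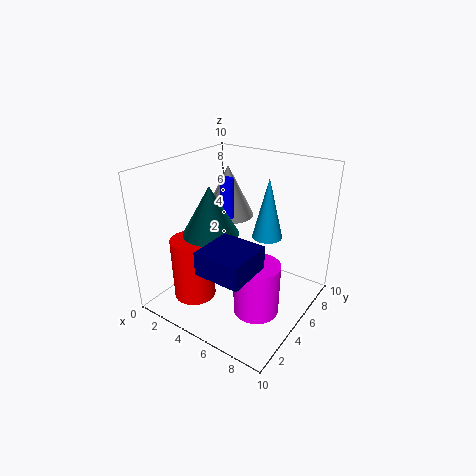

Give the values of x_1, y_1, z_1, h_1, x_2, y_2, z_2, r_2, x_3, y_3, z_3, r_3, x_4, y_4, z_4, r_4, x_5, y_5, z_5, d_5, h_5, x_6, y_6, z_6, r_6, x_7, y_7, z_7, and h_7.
x_1 = 3, y_1 = 6.5, z_1 = 5.5, h_1 = 3, x_2 = 3, y_2 = 4.5, z_2 = 5, r_2 = 2, x_3 = 2.5, y_3 = 3, z_3 = 0.5, r_3 = 1.5, x_4 = 2, y_4 = 8, z_4 = 5, r_4 = 2, x_5 = 5, y_5 = 0.5, z_5 = 4.5, d_5 = 3, h_5 = 1.5, x_6 = 7.5, y_6 = 3.5, z_6 = 1, r_6 = 1.5, x_7 = 7, y_7 = 5.5, z_7 = 5.5, h_7 = 4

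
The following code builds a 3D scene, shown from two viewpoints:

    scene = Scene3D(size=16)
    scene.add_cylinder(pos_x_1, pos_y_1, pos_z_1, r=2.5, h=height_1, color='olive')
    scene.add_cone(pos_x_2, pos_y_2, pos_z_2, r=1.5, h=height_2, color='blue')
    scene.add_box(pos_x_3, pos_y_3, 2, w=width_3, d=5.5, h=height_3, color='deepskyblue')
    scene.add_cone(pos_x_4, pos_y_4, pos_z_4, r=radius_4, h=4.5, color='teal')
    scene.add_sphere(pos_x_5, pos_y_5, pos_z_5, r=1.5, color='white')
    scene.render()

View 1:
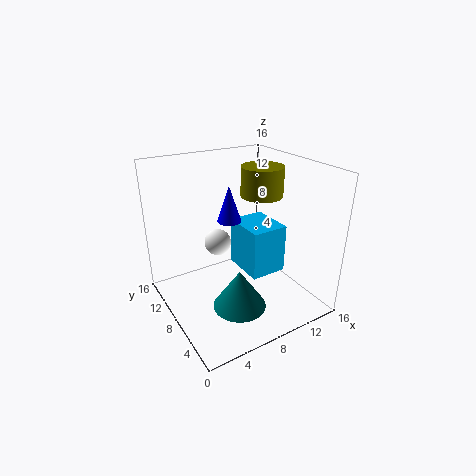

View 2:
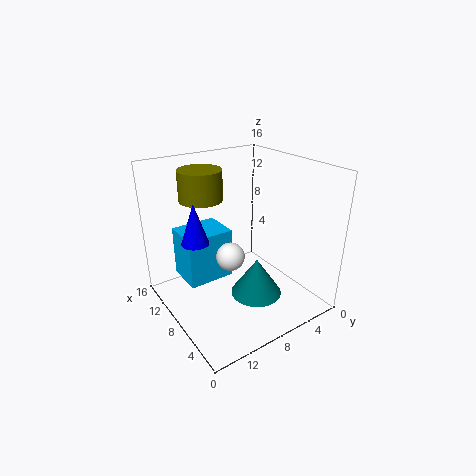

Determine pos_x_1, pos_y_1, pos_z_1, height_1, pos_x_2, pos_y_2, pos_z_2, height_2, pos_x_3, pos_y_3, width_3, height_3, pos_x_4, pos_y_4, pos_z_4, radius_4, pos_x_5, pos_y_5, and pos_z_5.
pos_x_1 = 12.5, pos_y_1 = 10, pos_z_1 = 11.5, height_1 = 3.5, pos_x_2 = 9.5, pos_y_2 = 12.5, pos_z_2 = 8, height_2 = 4.5, pos_x_3 = 10, pos_y_3 = 7.5, width_3 = 4.5, height_3 = 6, pos_x_4 = 7, pos_y_4 = 6, pos_z_4 = 0.5, radius_4 = 3, pos_x_5 = 6.5, pos_y_5 = 10, pos_z_5 = 7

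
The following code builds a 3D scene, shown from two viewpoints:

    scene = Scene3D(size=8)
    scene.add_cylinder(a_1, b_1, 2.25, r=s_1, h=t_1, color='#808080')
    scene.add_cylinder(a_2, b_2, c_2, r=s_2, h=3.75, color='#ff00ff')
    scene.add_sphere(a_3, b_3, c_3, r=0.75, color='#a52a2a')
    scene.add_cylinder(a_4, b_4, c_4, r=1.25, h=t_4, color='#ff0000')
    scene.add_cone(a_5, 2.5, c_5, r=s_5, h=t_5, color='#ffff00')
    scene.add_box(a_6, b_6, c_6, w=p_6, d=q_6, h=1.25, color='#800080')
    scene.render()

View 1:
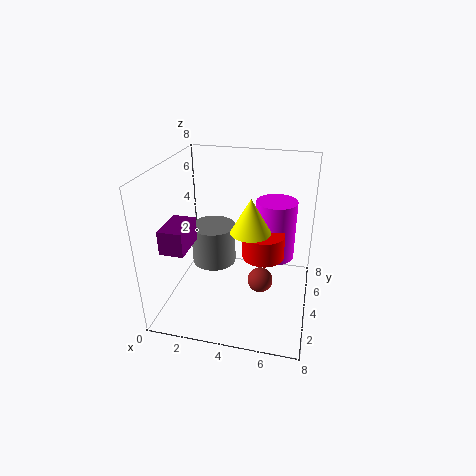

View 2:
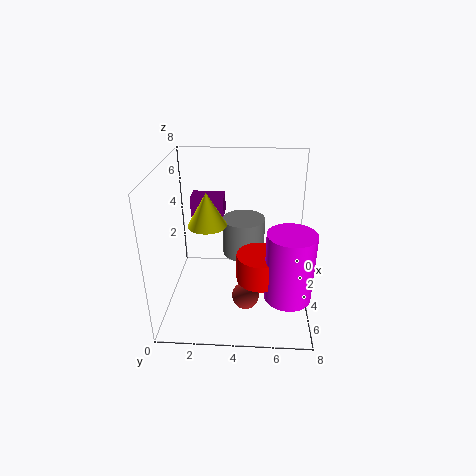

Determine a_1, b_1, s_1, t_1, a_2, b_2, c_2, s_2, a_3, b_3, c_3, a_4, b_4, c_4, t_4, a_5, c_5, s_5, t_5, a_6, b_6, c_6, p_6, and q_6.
a_1 = 2.5, b_1 = 4.25, s_1 = 1.25, t_1 = 2.25, a_2 = 5.75, b_2 = 6.75, c_2 = 1.5, s_2 = 1.25, a_3 = 5.25, b_3 = 4.5, c_3 = 1, a_4 = 5.25, b_4 = 5.25, c_4 = 2.25, t_4 = 1.5, a_5 = 5, c_5 = 5.25, s_5 = 1, t_5 = 1.75, a_6 = 0.75, b_6 = 1, c_6 = 4.25, p_6 = 1.25, q_6 = 2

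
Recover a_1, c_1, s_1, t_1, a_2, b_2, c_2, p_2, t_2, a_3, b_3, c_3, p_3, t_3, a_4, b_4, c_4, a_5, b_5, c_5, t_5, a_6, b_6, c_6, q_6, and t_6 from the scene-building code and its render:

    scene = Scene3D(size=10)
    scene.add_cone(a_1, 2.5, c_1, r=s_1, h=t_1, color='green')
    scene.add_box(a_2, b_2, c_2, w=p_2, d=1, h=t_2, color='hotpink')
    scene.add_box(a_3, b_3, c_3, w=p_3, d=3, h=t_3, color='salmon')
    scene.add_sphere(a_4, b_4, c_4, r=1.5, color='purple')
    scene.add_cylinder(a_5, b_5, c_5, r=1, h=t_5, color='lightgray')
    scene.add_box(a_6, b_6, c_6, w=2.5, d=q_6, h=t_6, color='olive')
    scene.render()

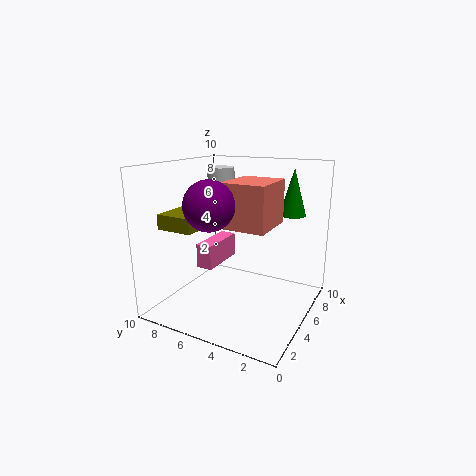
a_1 = 9
c_1 = 6
s_1 = 1
t_1 = 3.5
a_2 = 1.5
b_2 = 5
c_2 = 4
p_2 = 3
t_2 = 1.5
a_3 = 3.5
b_3 = 2.5
c_3 = 6
p_3 = 3.5
t_3 = 3
a_4 = 1.5
b_4 = 5
c_4 = 8
a_5 = 7
b_5 = 7.5
c_5 = 8
t_5 = 1.5
a_6 = 1.5
b_6 = 6.5
c_6 = 6
q_6 = 2.5
t_6 = 1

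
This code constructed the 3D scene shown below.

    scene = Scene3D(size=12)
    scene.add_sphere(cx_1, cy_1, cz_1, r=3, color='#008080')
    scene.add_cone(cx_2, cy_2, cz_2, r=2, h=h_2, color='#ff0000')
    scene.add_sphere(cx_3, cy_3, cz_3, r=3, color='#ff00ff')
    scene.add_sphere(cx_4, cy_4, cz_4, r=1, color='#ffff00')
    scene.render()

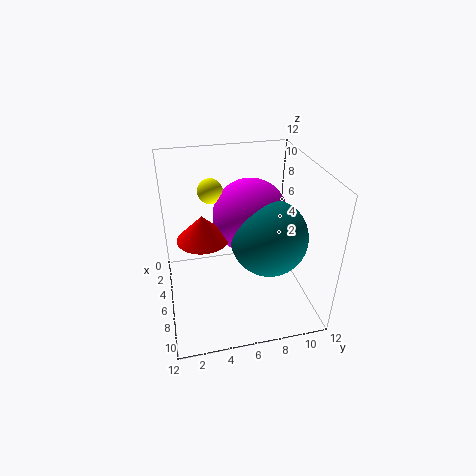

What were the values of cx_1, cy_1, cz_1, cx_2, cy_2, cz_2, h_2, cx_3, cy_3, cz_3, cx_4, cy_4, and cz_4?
cx_1 = 8, cy_1 = 8, cz_1 = 7, cx_2 = 7, cy_2 = 3, cz_2 = 7, h_2 = 2, cx_3 = 6, cy_3 = 7, cz_3 = 8, cx_4 = 5, cy_4 = 4, cz_4 = 10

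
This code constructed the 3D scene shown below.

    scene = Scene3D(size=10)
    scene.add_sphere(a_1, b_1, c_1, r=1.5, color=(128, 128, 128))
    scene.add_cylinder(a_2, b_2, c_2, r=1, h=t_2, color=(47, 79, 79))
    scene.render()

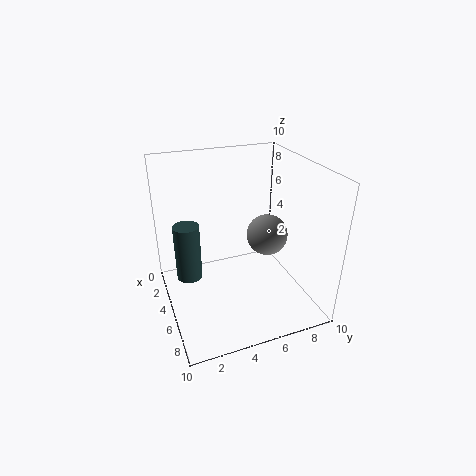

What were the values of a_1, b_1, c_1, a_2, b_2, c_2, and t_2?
a_1 = 4.5
b_1 = 7.5
c_1 = 4.5
a_2 = 2
b_2 = 2
c_2 = 0.5
t_2 = 4.5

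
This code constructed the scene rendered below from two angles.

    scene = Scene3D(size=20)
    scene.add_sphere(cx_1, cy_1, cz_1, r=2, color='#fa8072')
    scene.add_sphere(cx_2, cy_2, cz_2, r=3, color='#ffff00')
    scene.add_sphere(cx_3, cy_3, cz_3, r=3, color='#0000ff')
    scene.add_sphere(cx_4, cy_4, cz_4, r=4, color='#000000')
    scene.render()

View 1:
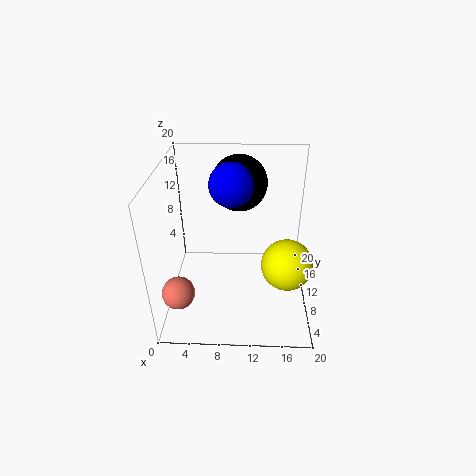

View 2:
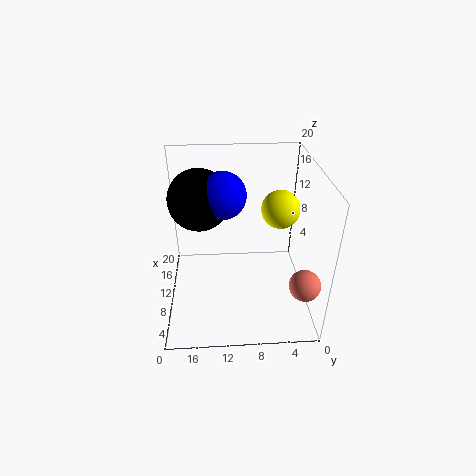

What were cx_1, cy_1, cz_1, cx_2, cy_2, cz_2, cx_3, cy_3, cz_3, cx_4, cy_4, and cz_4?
cx_1 = 3, cy_1 = 2, cz_1 = 7, cx_2 = 16, cy_2 = 3, cz_2 = 11, cx_3 = 9, cy_3 = 12, cz_3 = 17, cx_4 = 10, cy_4 = 15, cz_4 = 16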